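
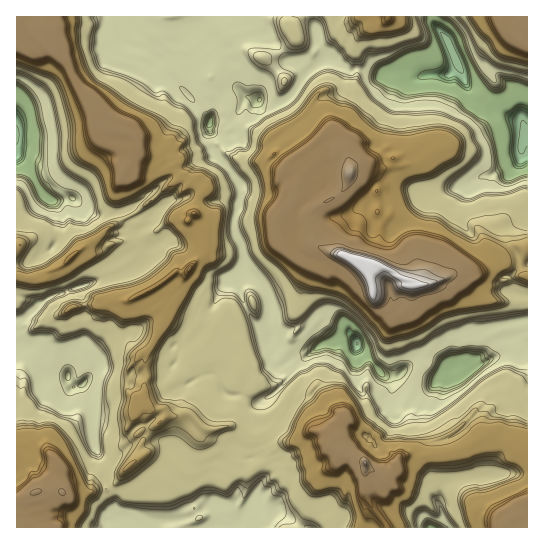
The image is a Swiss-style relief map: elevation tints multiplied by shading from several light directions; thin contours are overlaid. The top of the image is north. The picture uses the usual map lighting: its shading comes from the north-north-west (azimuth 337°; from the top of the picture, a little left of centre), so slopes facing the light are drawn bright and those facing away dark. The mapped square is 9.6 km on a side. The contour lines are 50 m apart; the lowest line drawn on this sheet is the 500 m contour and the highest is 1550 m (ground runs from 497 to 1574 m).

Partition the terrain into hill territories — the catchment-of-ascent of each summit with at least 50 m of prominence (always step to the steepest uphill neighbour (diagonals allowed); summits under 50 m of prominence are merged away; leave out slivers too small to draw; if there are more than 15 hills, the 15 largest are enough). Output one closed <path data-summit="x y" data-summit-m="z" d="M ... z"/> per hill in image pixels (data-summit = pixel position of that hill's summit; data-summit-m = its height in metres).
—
<path data-summit="362 262" data-summit-m="1574" d="M239 16l-112 0 8 13-9 12-18 10 0 8 6 6 25 8 22-13 11 18 32 32 7 9-3 19 3 11 18 20 11 16 0 14-7 27 8 17 4 22 16 18 7 15 0 29 5 20 0 16 6 4 15-10 15-2 13-11 11-1 16-8 7 6 1 6 6 7 22 22 12 0 8-4 9 5 23 4 12-12 26-9 26-20 13-1 8 5 5 0 1-207-3-2-2-13-22-11-20-2-10-11-12-31-10 8-31 1-8-4-23 0-4 3-6 0-16-6-11 2-15-11-8-1-14 8-12 12-5 11-10 10-13 5-8-1-6-4-13-4-6-6-3-7 0-16-10-16 16-15 10-2-5-9z"/><path data-summit="365 463" data-summit-m="1468" d="M238 276l-8 3-6 6-15 26-12 4-22 31 4 4-3 11 5 0 14 14 0 4 10-4 8 0 6 6 6 12 6 3 12 0 15 7-6 14 6 6 8-2 5 8-3 12-12 10-2 6-7 4-4 8 0 12-6 9-1 11-9 10 0 12 3 5 207 0 6-10-4-19 2-9 6-6 20-7 61-4-1-129-5 0-8-5-13 1-26 20-26 9-12 12-23-4-9-5-8 4-12 0-22-22-6-7-1-6-7-6-16 8-11 1-13 11-15 2-15 10-4-2-3-4 1-14-4-17-3-3-8-2-13-18-8-22z"/><path data-summit="45 31" data-summit-m="1400" d="M126 16l-110 1 0 138 13 15 14 24 7 6 21-3 12 12 12 6 18 0 13-4 8 10 4-2 12 0 13-13-2-5-9-10 11-10 15-12 9-2 11-7 13-3 4-3-7-13 3-22-7-9-32-32-11-18-11 5-8 8-28-8-5-3-1-11 18-10 9-12z"/><path data-summit="190 269" data-summit-m="1374" d="M166 240l-13 8-6 11-9 8-17 8-28 6-14 6 6 19 0 8-2 4 1 24-7 7-2 13-7 11 0 6 5 8 10-3 11-13 9 0 12 6 10 2 5-4 33-4 7-3 9-13 0-5-4-4 6-7 4-9 13-15 11-3 6-9-2-4-2 2-10-2-2-5 3-3 16-2 12-10 8-3 10-7-9-26-13 5-7 0-9-3-25 2z"/><path data-summit="35 493" data-summit-m="1406" d="M23 345l-7 1 0 181 109 1 0-2-10-13 0-20-8-12-2-15-10-20-4-41-4-14-5-7-9 3-6-11-14 0-6-3-4-15-12-10z"/><path data-summit="71 257" data-summit-m="1286" d="M71 197l-19 4 9 13 0 9-8 23-20 15-17 2 0 32 13 5 6 7 19-12 73-23 15-8 9-13-10-8-4-10 14-11 0-5-18 4-7-10-13 4-18 0-12-6z"/><path data-summit="129 466" data-summit-m="1206" d="M146 425l-9 2-14 13-12-3-6-4-12 1 2 12 10 20 2 15 8 12 0 20 11 15 23 0 13-7 19-1 2-9 4-4 14-6 11 5-9-8-2-9-8-16-21-20-7-10-15-8z"/><path data-summit="527 18" data-summit-m="1398" d="M527 16l-95 1 3 8 14 18 24 59 8 7 20 2 13 8 7 1 3 5 2 11 2-1z"/><path data-summit="387 17" data-summit-m="1330" d="M431 16l-117 0-1 6 4 11 0 8 6 6 4 11 8 2 15 11 11-2 16 6 6 0 4-3 23 0 8 4 31-1 10-10-10-22-14-18z"/><path data-summit="527 527" data-summit-m="1398" d="M527 473l-25 0-17 4-18 0-20 7-6 6-2 9 4 19-6 9 90 1z"/><path data-summit="194 214" data-summit-m="1315" d="M194 195l-16 5-8 0-14 11-9 14-8 5 0 9 7 9 5 1 14-9 20 7 25-2 9 3 7 0 14-6-7-16 6-23-12-4-20 2z"/><path data-summit="71 307" data-summit-m="1211" d="M78 287l-29 10-22 19-11 5 0 24 13 2 6 4 8 7 4 15 6 3 15-1 7-13 1-11 8-9-1-24 2-4 0-8z"/><path data-summit="19 245" data-summit-m="1200" d="M17 156l-1 106 13 1 18-11 6-6 8-23 0-9-6-12-12-8-14-24z"/><path data-summit="294 33" data-summit-m="1032" d="M313 16l-73 1 14 18 11 0 14 12 10 14 10 2 10 9 18-14-4-11-6-6z"/><path data-summit="261 57" data-summit-m="984" d="M265 35l-22 1-16 14 10 17 0 16 3 7 6 6 11 4 3-2 3-15 20-19 6-2-10-15z"/>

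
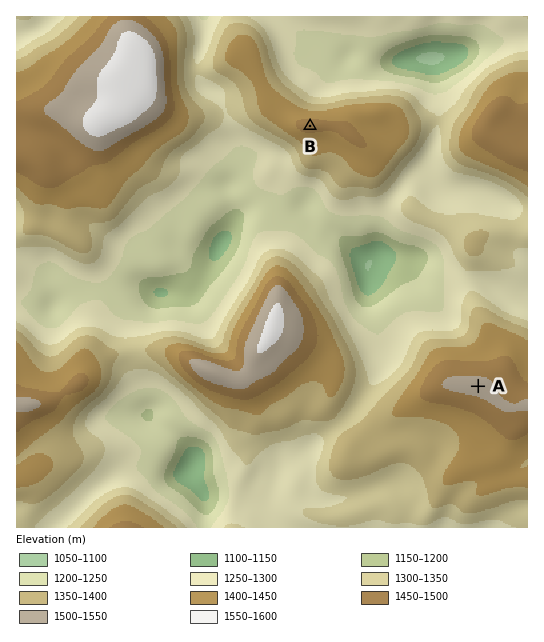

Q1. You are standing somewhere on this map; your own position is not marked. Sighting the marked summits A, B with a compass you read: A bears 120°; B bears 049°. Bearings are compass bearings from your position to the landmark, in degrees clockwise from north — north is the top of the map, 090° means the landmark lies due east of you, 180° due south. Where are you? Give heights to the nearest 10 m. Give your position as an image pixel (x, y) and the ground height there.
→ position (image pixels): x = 197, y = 224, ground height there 1240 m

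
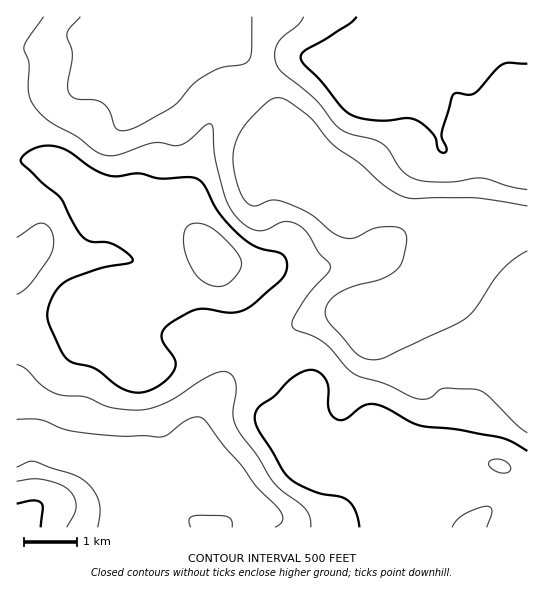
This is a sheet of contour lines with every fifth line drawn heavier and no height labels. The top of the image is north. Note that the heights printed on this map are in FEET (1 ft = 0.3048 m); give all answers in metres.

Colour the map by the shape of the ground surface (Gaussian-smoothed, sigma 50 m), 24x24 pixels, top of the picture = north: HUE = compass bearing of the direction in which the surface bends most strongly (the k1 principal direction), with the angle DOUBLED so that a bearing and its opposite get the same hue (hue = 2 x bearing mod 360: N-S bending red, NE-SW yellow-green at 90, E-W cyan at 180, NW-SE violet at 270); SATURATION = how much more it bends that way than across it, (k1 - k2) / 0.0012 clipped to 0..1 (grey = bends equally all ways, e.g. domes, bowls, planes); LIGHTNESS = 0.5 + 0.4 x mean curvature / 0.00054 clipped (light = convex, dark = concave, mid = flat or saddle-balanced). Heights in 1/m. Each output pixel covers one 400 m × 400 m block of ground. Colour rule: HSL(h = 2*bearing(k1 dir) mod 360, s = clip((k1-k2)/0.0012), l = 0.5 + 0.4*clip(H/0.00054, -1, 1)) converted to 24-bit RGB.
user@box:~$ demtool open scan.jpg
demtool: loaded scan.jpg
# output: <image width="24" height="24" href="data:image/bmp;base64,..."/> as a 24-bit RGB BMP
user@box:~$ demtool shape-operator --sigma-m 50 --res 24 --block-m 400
<image width="24" height="24" href="data:image/bmp;base64,Qk32BgAAAAAAADYAAAAoAAAAGAAAABgAAAABABgAAAAAAMAGAAATCwAAEwsAAAAAAAAAAAAAyJiY5IaNe5fCV6vIRz6JSWh+kqdNbFA9fERFUXFKHF8vamoSMQkCYXMUmscZb19CbcByqq6JR12epn6sWK6S3Zmq2ZOzTkWG4NX23Nf039P4ji7pijSrh0WOrlxPhopfXZSZgWeifziGZhU+qFE4e8xCX9c+KrljRZxEmos2I1ApkqhWe4pZhIVC2nFPo0KR6uAXu8Q0yxo1owBoqClVeUxtq6SSkqutWmCabEF0YyppijWd0+Tg2/Dvrs3deZi7YkV3qpNvYJphLm0ueHZAoVlZzat/s+3xqOIANCQAMyMALyIEno4qY5trkqN6jqF1WjtxeihwaS5hUaJwoPCoq9O0jaK/nUTQuUq+pt3KkajnnZfyp8j1p9j71ev2wdXoiIwhjRc8w0OGZ7WYS6g8VXImX44mg5JIMCNQZyuhj2fM0PLrsuDGd8Z6Tq+eOxie2+Tw1e/uTZPYaJPMf53In5Y/t7kninIoQYCoTHWKdbiXn3O3zzdyv3c9Y7ctNYAnFFdSDleTmb7bu+XOwoer07aJSnI7FUZNod+Mor+LZTljUC8bblEZhW8trsU+fBkfl17SulzFrJxgSzFPvGWX3u3t19DogJzBMnl8BS4pI6oflrtIZZBl2rOnw5e9ANn2hdi6tEVqXRE7n4FUdJmHmqeHnV1ZiilwYkBUoFaZ0JWjOFy7o+bXst7Xv6/XzrntmW7sHELFKrGJcr1ZO6SCwLyX0+rNKrHJRSljmhxgrF2+vaOehmtqnpFTZyEse05CSlaYWHSRvqifb623fdGPeZ5peK5OfkY8jDpnj0+XSp6Fd8p3NqKVedSE1OCzZytaHhMgWn1EU5yoz5zRyIjS0VHOyWnLo/f1h1TTbmSztYaFrsSLW6FYl15QqGY2Ylk0Tlg8dVY4bKU1Z7EoP2IfQ7oAaWwVQRAkVy8/Ypw0GHshLV8sqU5MokOr8vDWUcg4gEDOrXnKtLrW69vrkoC+enS7x4bWzWu4djBklLZRa8lvbJJolZJkqMAuLCkQHCATVHE8grlJYHQ/HEYqN3pFb1p859uT0SpML1haiauHgsCKuXyE05bRfmS8lzOu5kizw3HX4OrfibO3cXetlKy1q4nRwGnhO27IRrWnZqdqbaJ4PpiXMG5cOmVfy7Z3w1SACkosW4E1pGYVeIQNX1oTYjwZQycsnF1jnbiW1OjU0ej6koj/5MPsXYC+iJTrspH/xYnoip60iLKlSGmeUk+YNniKdbB2nom3Glw3ECMjzmwxvM5wWHeRdo6kSU6KaK2lzenaz/zhSaPoWQGD7pOhvMDcK5/WXRaO0YO53KbTuouYS3F3OlxlOqGDXaF+h4VUVE3AChA4h9WNwuHASnWxgGGbY3iyhNazkPOGqPVmHA8kHQso1fLJ17PAahVcKgkct7wulmo403E7eiYqQzseREwKLC8EPT4ArCGlOyiKNeo+qrxyUU6Kaq2sYrTDo7y15+mixtI/GAsoH3wxleABMQ4CLgUKW2o8sY9CeDIekz8AXzgPe3otgDtPsU6qsq9McSidr7zcyfbtkuD8bGP/w6bcXrGtZo6g8tWozYBVEwgrjJ9KfWEwdi18rFWubUZEhlhIrCuW5qjEyMTrwtrpMJjrZ6Xuy8L3bITn0/j22vHuM4yaFRZFzn+215urQjhv+ryK4F0rDQ4oj3FgpWpgJS5HdxMomXkwRnM9OG6DzuzVrrHVzMffYWHSSYS2QsasRLZMXtg9o00yhRMWDCcRFEQV1YFPhTKK5Yxu+ZGHJjNWPHJiqWp8PwxJoyZp2LB5U4pIEdhpRM1Skapqnp9mhVheXox+YoZbcr8/Y5s4Si9GvnaKnVunKVVCOXYodEJsu5iG98nQ1FzQPnV1RiE5RxA8V5KZ5ODNxdrebdXBRaKdgauHk2SKpYx4WI93YVdyjLdafHNCKkk7aIlOoE96cG+VVZCLQmZtYbVexYOI6pPi8y7lRw5DT1iOatfU2OzevtjPmaa5SpG6c2yZh1Z0saR6hlloUGhOvIePpH6eUHeNQm1aXHhghphsalJzbU1LdJtIcpVCcUhCtwCp4Yfwze71ePb9ud7k2qrYvI+dWE51YkBio3N/m66RkF2tj22mdLYlU6xRj0iihF6SVGp/nHJUSWNzWqeVfa6egn2baDh1GkyR1u/12tLwwHKeZ3RElXlCx2lirz95SHtwb7CRnqGGb16Od3SspsFrU2wxK1AlRJlgSnyqi3W0f36zYpWdiHRcbF9Pakl0Q5piIJUbd080zIlpiGeasm5vlIhevF+Wj8KZRISXrGdwZIVvYop6"/>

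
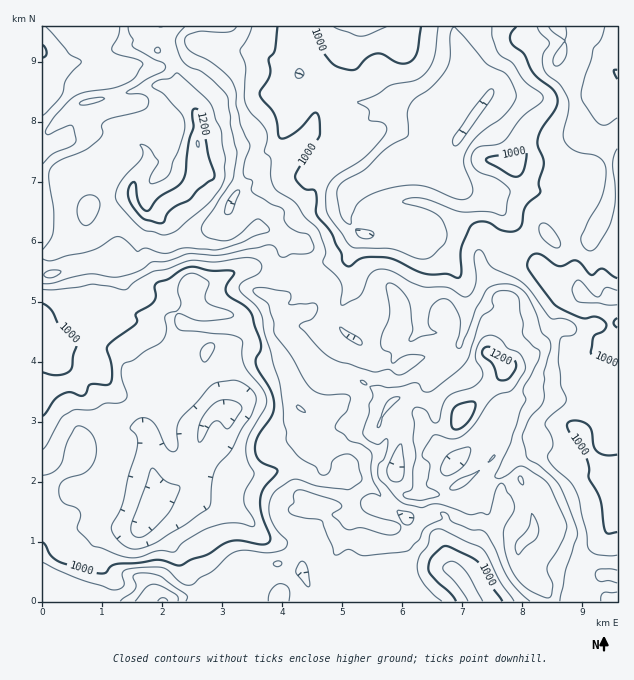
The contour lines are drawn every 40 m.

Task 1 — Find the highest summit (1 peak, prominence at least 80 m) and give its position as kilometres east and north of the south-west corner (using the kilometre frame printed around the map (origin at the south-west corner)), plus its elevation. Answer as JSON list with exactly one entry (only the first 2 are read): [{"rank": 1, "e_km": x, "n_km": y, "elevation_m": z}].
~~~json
[{"rank": 1, "e_km": 2.59, "n_km": 7.64, "elevation_m": 1242}]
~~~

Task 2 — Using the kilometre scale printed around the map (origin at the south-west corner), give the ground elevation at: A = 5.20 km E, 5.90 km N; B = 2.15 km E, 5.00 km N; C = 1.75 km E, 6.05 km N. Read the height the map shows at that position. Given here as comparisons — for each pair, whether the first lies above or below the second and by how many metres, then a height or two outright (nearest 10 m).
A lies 180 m below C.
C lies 170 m above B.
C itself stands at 1140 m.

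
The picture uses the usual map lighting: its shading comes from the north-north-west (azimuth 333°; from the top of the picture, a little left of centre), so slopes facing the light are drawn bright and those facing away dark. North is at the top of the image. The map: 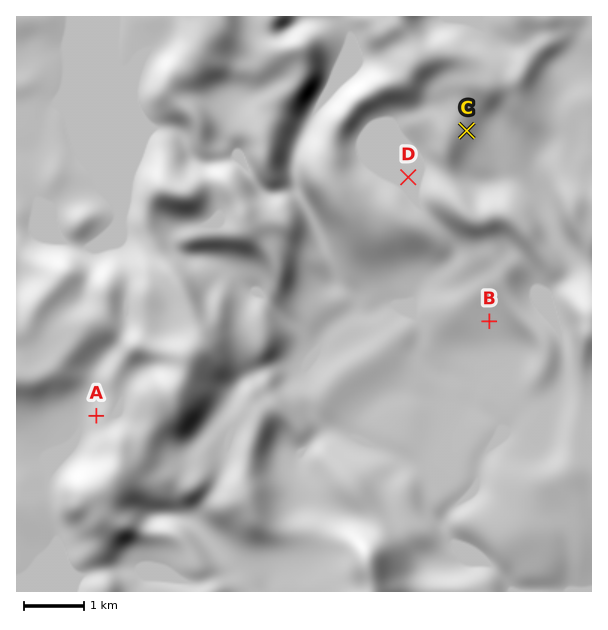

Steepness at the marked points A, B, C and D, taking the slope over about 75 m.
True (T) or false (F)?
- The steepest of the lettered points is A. F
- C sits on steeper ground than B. T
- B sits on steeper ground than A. F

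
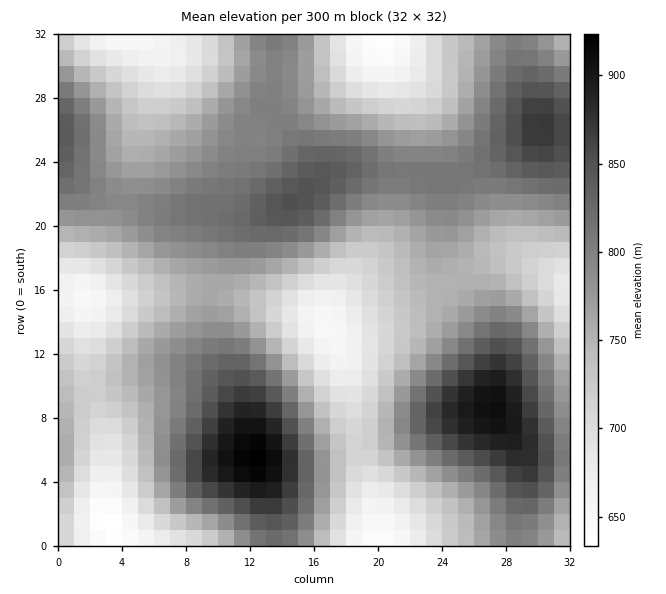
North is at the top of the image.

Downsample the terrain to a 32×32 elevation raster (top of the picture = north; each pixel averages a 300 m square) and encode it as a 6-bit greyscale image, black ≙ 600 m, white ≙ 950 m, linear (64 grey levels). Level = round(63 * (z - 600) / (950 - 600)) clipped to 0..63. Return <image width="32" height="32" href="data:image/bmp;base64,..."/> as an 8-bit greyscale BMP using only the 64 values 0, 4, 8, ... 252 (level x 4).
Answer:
<image width="32" height="32" href="data:image/bmp;base64,Qk02CAAAAAAAADYEAAAoAAAAIAAAACAAAAABAAgAAAAAAAAEAAATCwAAEwsAAAABAAAAAAAAAAAAAAEBAQACAgIAAwMDAAQEBAAFBQUABgYGAAcHBwAICAgACQkJAAoKCgALCwsADAwMAA0NDQAODg4ADw8PABAQEAAREREAEhISABMTEwAUFBQAFRUVABYWFgAXFxcAGBgYABkZGQAaGhoAGxsbABwcHAAdHR0AHh4eAB8fHwAgICAAISEhACIiIgAjIyMAJCQkACUlJQAmJiYAJycnACgoKAApKSkAKioqACsrKwAsLCwALS0tAC4uLgAvLy8AMDAwADExMQAyMjIAMzMzADQ0NAA1NTUANjY2ADc3NwA4ODgAOTk5ADo6OgA7OzsAPDw8AD09PQA+Pj4APz8/AEBAQABBQUEAQkJCAENDQwBEREQARUVFAEZGRgBHR0cASEhIAElJSQBKSkoAS0tLAExMTABNTU0ATk5OAE9PTwBQUFAAUVFRAFJSUgBTU1MAVFRUAFVVVQBWVlYAV1dXAFhYWABZWVkAWlpaAFtbWwBcXFwAXV1dAF5eXgBfX18AYGBgAGFhYQBiYmIAY2NjAGRkZABlZWUAZmZmAGdnZwBoaGgAaWlpAGpqagBra2sAbGxsAG1tbQBubm4Ab29vAHBwcABxcXEAcnJyAHNzcwB0dHQAdXV1AHZ2dgB3d3cAeHh4AHl5eQB6enoAe3t7AHx8fAB9fX0Afn5+AH9/fwCAgIAAgYGBAIKCggCDg4MAhISEAIWFhQCGhoYAh4eHAIiIiACJiYkAioqKAIuLiwCMjIwAjY2NAI6OjgCPj48AkJCQAJGRkQCSkpIAk5OTAJSUlACVlZUAlpaWAJeXlwCYmJgAmZmZAJqamgCbm5sAnJycAJ2dnQCenp4An5+fAKCgoAChoaEAoqKiAKOjowCkpKQApaWlAKampgCnp6cAqKioAKmpqQCqqqoAq6urAKysrACtra0Arq6uAK+vrwCwsLAAsbGxALKysgCzs7MAtLS0ALW1tQC2trYAt7e3ALi4uAC5ubkAurq6ALu7uwC8vLwAvb29AL6+vgC/v78AwMDAAMHBwQDCwsIAw8PDAMTExADFxcUAxsbGAMfHxwDIyMgAycnJAMrKygDLy8sAzMzMAM3NzQDOzs4Az8/PANDQ0ADR0dEA0tLSANPT0wDU1NQA1dXVANbW1gDX19cA2NjYANnZ2QDa2toA29vbANzc3ADd3d0A3t7eAN/f3wDg4OAA4eHhAOLi4gDj4+MA5OTkAOXl5QDm5uYA5+fnAOjo6ADp6ekA6urqAOvr6wDs7OwA7e3tAO7u7gDv7+8A8PDwAPHx8QDy8vIA8/PzAPT09AD19fUA9vb2APf39wD4+PgA+fn5APr6+gD7+/sA/Pz8AP39/QD+/v4A////AEw0IBwgLDhATFhwiJignIhkRCggHCQ0SFhoeIiQjIBoUDAcGCQ4TFxoeIicrLColHBMMCQkLDxMWGh4jJiUhGxUNBwcMEhkfIycqLTAxLicfFQ4LCw4SFRgcICUpKSUeGA8KCg8WHSUrLzE0NTUwKSAXEA0PEhYZHB8jKCwtKSEbEg0NEhkgKC4zNjg5NzIqIRkTERMXGx4iJSgsMDEtJBwUDw8TGiEoLzQ3OTo4MikgGRQUGB0hJCgsLjAzMi4lHBUQEBQbISctMjY5OTcwJx8YFBYbISYrLjEzNDUzLSUcFRISFhshJSowNDc3NC0kHBYTFRsjKS4yNTY3NjIrIxsWFBUYHCAkKC0yNDQwKSAYExIUGiIpLzM2Nzg1MCkhGhYWFxodICMnKy8wMCwkHBUREBMZICctMTQ3NzQuJyAYFRYYGx4hJCcqLC0rJx8XEQ0OERYcIigtMTQ1MiwlHhYTFBgbHiEkJigqKSYhGhMNCwwQFRkeIygsMDEvKiMcExESFRkdICIjJSYlIRsUDgsKDBAUFxoeIycrLSwnIBkQDg4RFhodHyAiIiAcFhALCQkMEBQXGRwfIiYpKCMcFQ0KCw4SFhocHh8eHBgUDwsJCg0RFBcZGx0fIiQiHhgSCwkKDREVGBocHRwbGBQQDQsMDxIVGBobHB0eHx0ZFA8LCgwPExYZGxwdHRwaGBUSEA8RExYYGhsbGxwbGRUSDg8PERQXGRwdHh8gIB8dGxgVExMUFxkbHBwbGhkXFBIQFBUXGRseICEiIyQlJCMiIBwZFhYYGhweHhwaGBcWFRQbHB0eHyEjJCUmJygoKSgmIx8bGhocHiAgHhwaGRkZGiAhISEiJCUmJycnKSosLCsoJCAeHh8gIiIhHx0dHR4fJSQkIyMkJSYnJycoKiwtLSsoJSMiIiMkJSQiISEiIyQnJiQiISEiJCUmJicoKiwtLCooJiUlJSYmJSUlJicoKCkmIyAeHh8hIyQlJSYnKSssKyooJiUmJiYmJygqKywrKiciHhwcHR8gIiQkJCUnKSkpKCYkIyMjJCUnKSwvLy0rJyIdGxocHR4hIyQkJCUmJSUkIyAfHx8gIyYqLTAxLisnIh0ZGBkaHB8iJCQkJCMhHx4dGhkZGhwhJSktMDEuKSQgGxcVFRYZHSAjJCQjIR0aGBYUFBQWGR4kKC0vLy0lIBwYFRIREhUZHSEkJCMfGxYSDw4PEBMXHCInKy0tKiAbFxQRDw4OERUaHyMkIx8ZEw0LCgwOEhcbICUoKSglGhURDg0LCwwPEhgdIiQjHxgQCwgICQ0SFxsfIyYmJCAWEAsKCQoLDQ8TGB4jJSQfGBAKBwcJDRIXGh4iJSQgHA="/>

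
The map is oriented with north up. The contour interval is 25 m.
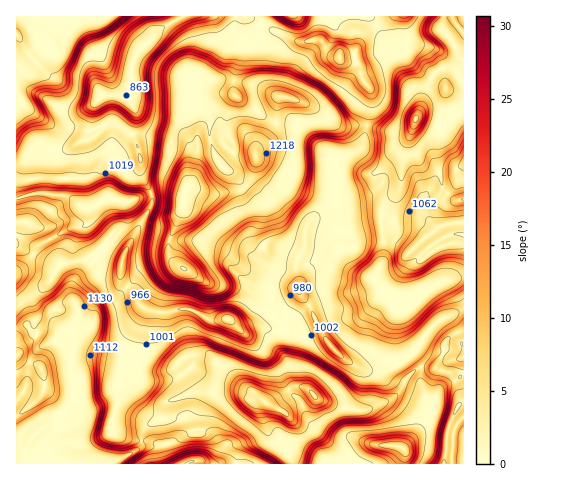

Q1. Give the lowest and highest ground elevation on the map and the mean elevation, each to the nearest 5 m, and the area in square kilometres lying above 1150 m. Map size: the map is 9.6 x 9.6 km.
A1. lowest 865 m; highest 1285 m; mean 1065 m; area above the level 9.5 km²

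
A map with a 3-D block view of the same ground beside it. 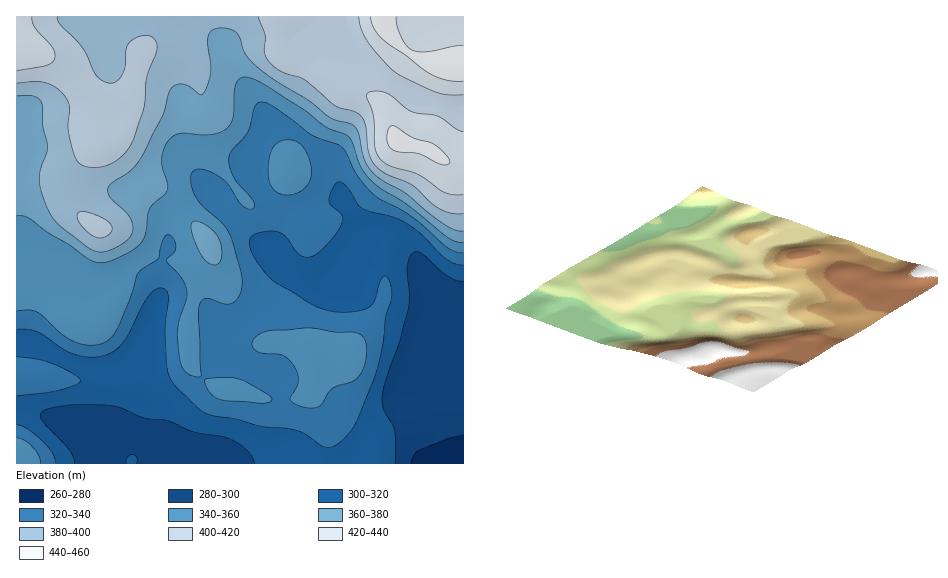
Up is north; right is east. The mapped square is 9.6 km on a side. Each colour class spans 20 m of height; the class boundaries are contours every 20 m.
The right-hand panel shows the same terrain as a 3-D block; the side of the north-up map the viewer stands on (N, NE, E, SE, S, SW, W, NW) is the NE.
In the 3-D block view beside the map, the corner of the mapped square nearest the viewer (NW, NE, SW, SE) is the NE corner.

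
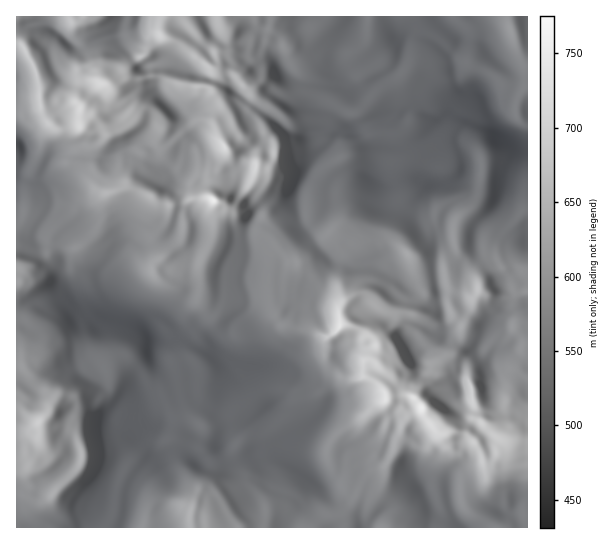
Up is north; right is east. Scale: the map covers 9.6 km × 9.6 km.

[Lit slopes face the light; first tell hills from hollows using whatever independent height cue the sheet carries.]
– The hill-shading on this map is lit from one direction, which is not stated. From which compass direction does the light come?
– W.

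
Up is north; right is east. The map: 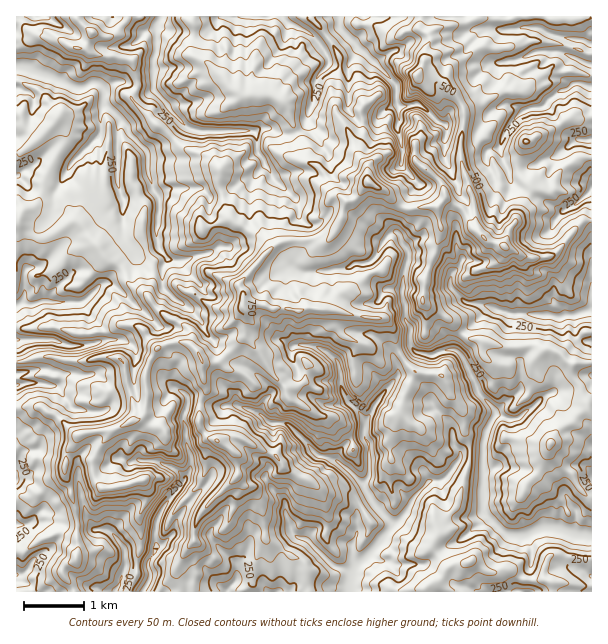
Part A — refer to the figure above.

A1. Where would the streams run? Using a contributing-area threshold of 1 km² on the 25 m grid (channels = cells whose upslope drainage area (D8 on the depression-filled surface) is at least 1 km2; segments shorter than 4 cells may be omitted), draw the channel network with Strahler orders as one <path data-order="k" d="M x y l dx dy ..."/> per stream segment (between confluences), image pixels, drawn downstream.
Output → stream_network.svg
<path data-order="1" d="M236 579l0 2-8 7 0 3"/><path data-order="2" d="M351 575l0 6-1 1 0 9"/><path data-order="1" d="M110 531l9 9 0 2 6 7 0 20-2 1 0 3-3 6 0 5-3 3-1 4"/><path data-order="2" d="M392 527l-2 3-6 6-1 4-24 24-3 2-5 9"/><path data-order="1" d="M290 524l1 7 6 6 11 3 25 26 3 1 5 0 4 3 3 0 3 2 0 3"/><path data-order="2" d="M363 483l2 6 3 3 3 8 4 4 0 2 17 16 0 5"/><path data-order="2" d="M185 480l0 2-6 6 0 1-11 11 0 1-6 8-4 9 0 3-2 1 0 8-1 1 1 21-7 8-2 6 3 6 0 7-7 12"/><path data-order="1" d="M161 462l4 3 3 0 9 5 8 7 0 3"/><path data-order="1" d="M456 462l-3 6-9 11-3 1-12 0 0 2-15 15-7 15-6 6 0 1-9 8"/><path data-order="2" d="M363 432l0 3 3 6 3 3 0 32-6 7"/><path data-order="1" d="M263 416l7 7 17 0 25 26 0 1 5 5 18 4 10 9 2 0 15 15 1 0"/><path data-order="2" d="M495 416l-3 3-6 12-1 9-2 1 0 65 2 1 0 5 1 3 18 18 6 3 17 0 15-8 15 0 1 2 3 0 2 1 3 0 1 2 3 0 6 3 14 0 1 1"/><path data-order="1" d="M522 414l-4 5-11 0-4-3-8 0"/><path data-order="1" d="M188 402l-2 3 0 5-3 4 0 8 2 1 1 23 5 9 0 13-6 12"/><path data-order="1" d="M386 390l-11 14-4 10-5 5-1 3 0 9-2 1"/><path data-order="1" d="M50 386l-2-2-4 0-2-1-18 0-1 1-6 0"/><path data-order="1" d="M302 345l12 0 1 2 3 0 11 6 9 9 1 9 2 1 0 15 1 2 0 3 3 6 15 15 3 6 0 13"/><path data-order="1" d="M60 342l-6-1-1-2-36 0"/><path data-order="1" d="M90 294l-7 8-44 0-6 3-13-2-3 3"/><path data-order="1" d="M164 288l-2-1 0-20 3-3 2-6"/><path data-order="1" d="M450 284l0 3 15 15 3 1 12 0 2 2 4 0 2 1 3 0 4 3 3 0 2 2 3 0 6 3 27 0 1 1 15 0 2 2 9 0 1-2 11 0 6-3 10-1"/><path data-order="1" d="M308 272l18 0 1-2 6 0 2-1 12 0 9-6 12 0 3-2 6-6 7-15 8-7 6 0 3 4 1 6 6 8 0 7-1 2 0 4-2 2 0 4-1 2 0 7-2 2 0 18 3 4 0 17 5 6 0 18 1 3 6 6 6 0 2 1 10 0 5-3 4 0 2-1 9 0 3 1 4 5 14 27 0 3 1 1 2 6 15 15 1 3 0 5"/><path data-order="1" d="M173 260l-5 0 0-2-1 0"/><path data-order="2" d="M167 258l0-1-8-8-1-3-2-18 2-1 1-29-7-12 0-4-2-2 0-3-3-6 0-19-18-18-3-9-3-3-1 0 0-2-3-3"/><path data-order="1" d="M576 204l15-15 0-1"/><path data-order="1" d="M123 200l-3-6-1-9-2-2 0-54 3-6-1-6"/><path data-order="1" d="M276 182l-4-5-2-6-4-4-3-9-6-8 0-13-3-6-56 0-1-2-5 0-6-3-16-16-2-5-13-13-2-3 0-30 3-6 0-27 5-9"/><path data-order="1" d="M80 155l16-17 0-1 5-5 0-19 3-6 0-5"/><path data-order="1" d="M500 146l1-2 0-3 2-1 0-3 3-6 4-5 3-6 9-9 6-3 5 0 1-1 8 0 3-2 1-3 12-10 3-2 5 0 10-7 3 0 6 3 6 0"/><path data-order="1" d="M398 126l0-3 1-1-1-17"/><path data-order="1" d="M446 125l-8-3-13-14-2 0-4-4-12 1-2 2-6 0-1-2"/><path data-order="2" d="M119 117l-15-15"/><path data-order="1" d="M309 111l2-6 1-1 0-3 2-2 0-4 1-2 0-12 3-6 11-10 0-6-8-14-9-10-19-11-3 0-8-7"/><path data-order="2" d="M398 105l-2-3 0-16-1-3-56-56 0-10"/><path data-order="2" d="M104 102l0-13-8-6-4 0-8 4-10 0-11-6-7-1-5-3-9-2-1-1-8-2-4-3-12-1"/><path data-order="1" d="M537 51l23 0 4 3 3 0 5 3 3 0 13 8 3 0"/><path data-order="1" d="M531 27l8 0 12 8 4 0 2 1 4 0 2 2 6 0 1 1 9 0 9 5 3 0"/><path data-order="1" d="M248 17l22 0"/>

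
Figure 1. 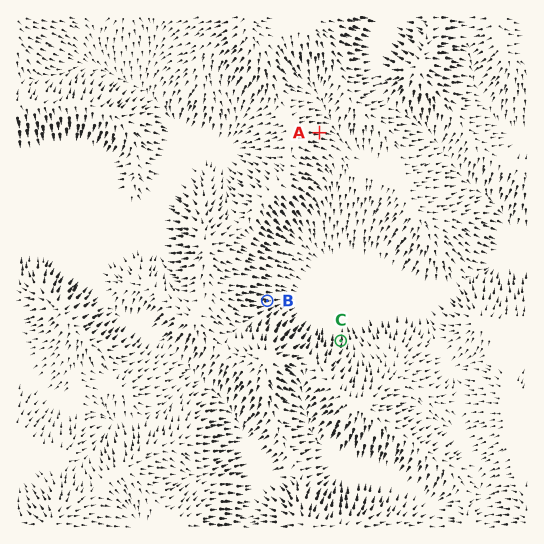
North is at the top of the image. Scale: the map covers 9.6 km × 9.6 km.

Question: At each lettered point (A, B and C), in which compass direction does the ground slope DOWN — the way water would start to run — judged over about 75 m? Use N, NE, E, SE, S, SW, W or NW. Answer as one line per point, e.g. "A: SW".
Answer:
A: E
B: E
C: N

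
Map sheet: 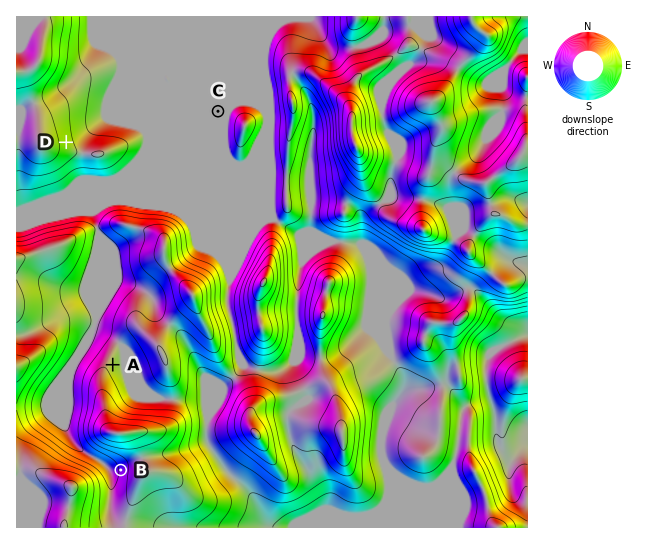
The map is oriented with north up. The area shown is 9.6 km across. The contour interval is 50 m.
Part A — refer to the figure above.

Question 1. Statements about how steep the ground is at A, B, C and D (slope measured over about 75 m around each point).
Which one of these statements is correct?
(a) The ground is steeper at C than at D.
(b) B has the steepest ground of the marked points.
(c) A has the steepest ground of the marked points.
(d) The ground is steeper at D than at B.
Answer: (b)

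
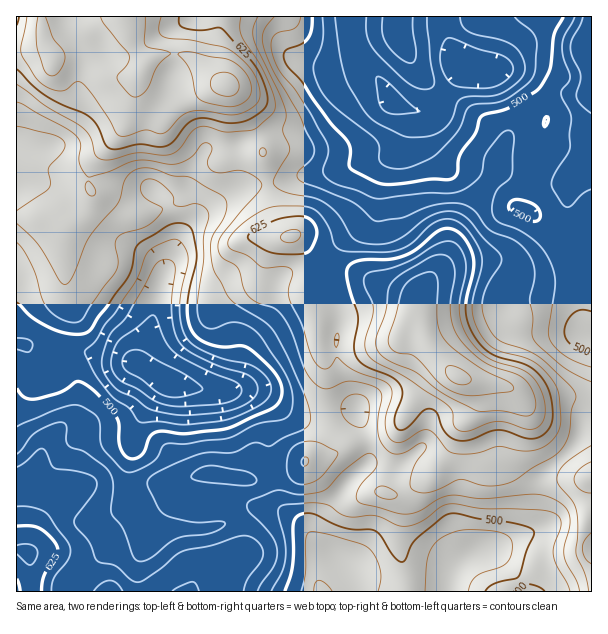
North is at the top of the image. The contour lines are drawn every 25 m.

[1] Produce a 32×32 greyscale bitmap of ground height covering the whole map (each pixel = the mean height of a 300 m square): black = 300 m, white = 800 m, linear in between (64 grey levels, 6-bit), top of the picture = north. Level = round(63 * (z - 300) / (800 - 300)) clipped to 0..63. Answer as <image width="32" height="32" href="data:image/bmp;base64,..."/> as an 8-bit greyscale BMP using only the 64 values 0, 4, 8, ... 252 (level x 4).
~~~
<image width="32" height="32" href="data:image/bmp;base64,Qk02CAAAAAAAADYEAAAoAAAAIAAAACAAAAABAAgAAAAAAAAEAAATCwAAEwsAAAABAAAAAAAAAAAAAAEBAQACAgIAAwMDAAQEBAAFBQUABgYGAAcHBwAICAgACQkJAAoKCgALCwsADAwMAA0NDQAODg4ADw8PABAQEAAREREAEhISABMTEwAUFBQAFRUVABYWFgAXFxcAGBgYABkZGQAaGhoAGxsbABwcHAAdHR0AHh4eAB8fHwAgICAAISEhACIiIgAjIyMAJCQkACUlJQAmJiYAJycnACgoKAApKSkAKioqACsrKwAsLCwALS0tAC4uLgAvLy8AMDAwADExMQAyMjIAMzMzADQ0NAA1NTUANjY2ADc3NwA4ODgAOTk5ADo6OgA7OzsAPDw8AD09PQA+Pj4APz8/AEBAQABBQUEAQkJCAENDQwBEREQARUVFAEZGRgBHR0cASEhIAElJSQBKSkoAS0tLAExMTABNTU0ATk5OAE9PTwBQUFAAUVFRAFJSUgBTU1MAVFRUAFVVVQBWVlYAV1dXAFhYWABZWVkAWlpaAFtbWwBcXFwAXV1dAF5eXgBfX18AYGBgAGFhYQBiYmIAY2NjAGRkZABlZWUAZmZmAGdnZwBoaGgAaWlpAGpqagBra2sAbGxsAG1tbQBubm4Ab29vAHBwcABxcXEAcnJyAHNzcwB0dHQAdXV1AHZ2dgB3d3cAeHh4AHl5eQB6enoAe3t7AHx8fAB9fX0Afn5+AH9/fwCAgIAAgYGBAIKCggCDg4MAhISEAIWFhQCGhoYAh4eHAIiIiACJiYkAioqKAIuLiwCMjIwAjY2NAI6OjgCPj48AkJCQAJGRkQCSkpIAk5OTAJSUlACVlZUAlpaWAJeXlwCYmJgAmZmZAJqamgCbm5sAnJycAJ2dnQCenp4An5+fAKCgoAChoaEAoqKiAKOjowCkpKQApaWlAKampgCnp6cAqKioAKmpqQCqqqoAq6urAKysrACtra0Arq6uAK+vrwCwsLAAsbGxALKysgCzs7MAtLS0ALW1tQC2trYAt7e3ALi4uAC5ubkAurq6ALu7uwC8vLwAvb29AL6+vgC/v78AwMDAAMHBwQDCwsIAw8PDAMTExADFxcUAxsbGAMfHxwDIyMgAycnJAMrKygDLy8sAzMzMAM3NzQDOzs4Az8/PANDQ0ADR0dEA0tLSANPT0wDU1NQA1dXVANbW1gDX19cA2NjYANnZ2QDa2toA29vbANzc3ADd3d0A3t7eAN/f3wDg4OAA4eHhAOLi4gDj4+MA5OTkAOXl5QDm5uYA5+fnAOjo6ADp6ekA6urqAOvr6wDs7OwA7e3tAO7u7gDv7+8A8PDwAPHx8QDy8vIA8/PzAPT09AD19fUA9vb2APf39wD4+PgA+fn5APr6+gD7+/sA/Pz8AP39/QD+/v4A////AKikkJCUmIyQlJiUkIyAcGBYWFRUXGBcUFBcZGRkaHCEsKickIyMhISMlJSUkIh8ZFhQUFBcZFxQUFBUXGhsfIiwrKCQiIR8eICIjJCQjHxkVFBUWGRoYFRQUFBYZGyAiKiklIyEgHh4eHx8gISEdGRcYGRkbHBoYFhYXGBkaHiMmJiQjIR8eHiAhISEgHx0bGhwdHh8gHxwaGxwcHBwfJCQkJCQiHx4gIiIiIiEgHyAgHh4hIyIiISAhISAgICMlJCMjIyIeHR8hIiMjIyIhJCQhHh8hIiQlIyQkIyIiJCciIyEgHxsZGx4fICAhICEkJSMhHyEiIyUlJiUlJSMiJB8hIB8dGhgZGxscHB4fHyEiIiIhJCYkJikpJycpJyMiHB4fHhwaFxYVFRUWGRscHiAhHyAlKigpLS4sLS4rJCEaGhscGhcUEQ8PDxASFRkdICEfHyQpKisvMTExMCskIhgYGRkXEg8MCwwNDhAUGB4iIyIjJSotMTU0MzIvKSMhFxcYGBUPDAwNDhETFRcbICUmJiksLzE1NTMvLSkkHx0WFxcXFRANDQ8TFxkZGh4iJiYoLDEzNDQyLSckIh8bGRcYGRoXExAPERcbHBsdICQnJicsMTQ0My8oIyEgHRkYGRsdHRoWEhASGR0eHiEiJignKCsvMzQyLSUhICAdGhkaHR8eHBkUERIZHR8hJCQnKCgpLC8zNDItJiEgIB0bGhseIB8dHBgTEhcdICMlJSYoKCksLTAzMi4oIyEgHRsbHB8gIB4dGRUTFh0iJScoKCgnKCgpKi4wLigkIiAdGxoeICEgHh0bGBYXHSQoKissKSYkIiIkKCsrJiIgHRsaGiAhIiEgHh4cGhocICUoKispJSIgICAjJiYiHhsaGhsaICAhISEgHh0cHB0fIiQmJiUiIB4eHh8gIB8cGRkbHBsfHyAiIiEeHB0eHyEhIyMhIB4cGxoaGxsbHR0bGxwdHR8fICIkIyAgISEiIyMkIyAeGxkYFxYXGBkcHRwaGx0eHx8fIiYoJycnJCMjJCUkIh8cGRcVFBUWGBsdHBoaHB0fICEkKCwsLCsnJCUmJSMhHhoYFhQTEhMWGRwcGxocHiEjJigqLS4tLSsqLCsoJSAcGBYTERAQERQYGhsaGRsfJCgrKywuLy4tLjAyMSwkHhkVExIPEBEREhMUFhkaHSEpLS4sLi8wLy0uMTMxKiAaFxQTERATFBIODg4RFRkcICwvLy4uLjAwLy8wMC0lHBgWFBIRExYVEA0ODhAUGB0gLTAvLi0vMC8tLSwrJyEbGhgUERIWFxURDxESExUYHSEsLy4tLjAxLispKCkmIR4cGRQRExYXFBESFRUVFhgbIA="/>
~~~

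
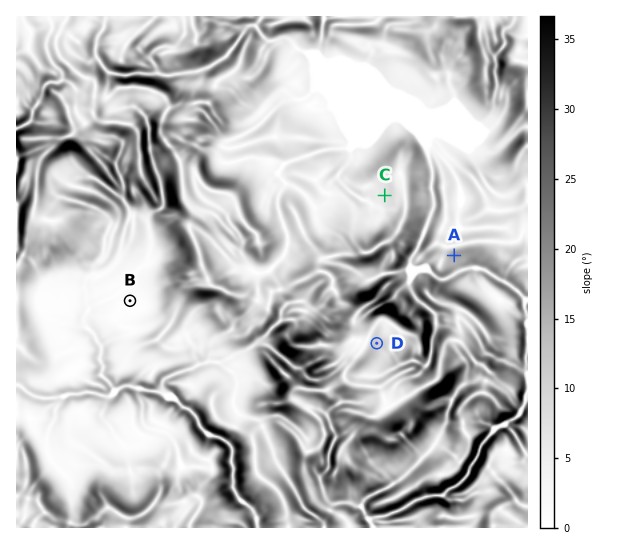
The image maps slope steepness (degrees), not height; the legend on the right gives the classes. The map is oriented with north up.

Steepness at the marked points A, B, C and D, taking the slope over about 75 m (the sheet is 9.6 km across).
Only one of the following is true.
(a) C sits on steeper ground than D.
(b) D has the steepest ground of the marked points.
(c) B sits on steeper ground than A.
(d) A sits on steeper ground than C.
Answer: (d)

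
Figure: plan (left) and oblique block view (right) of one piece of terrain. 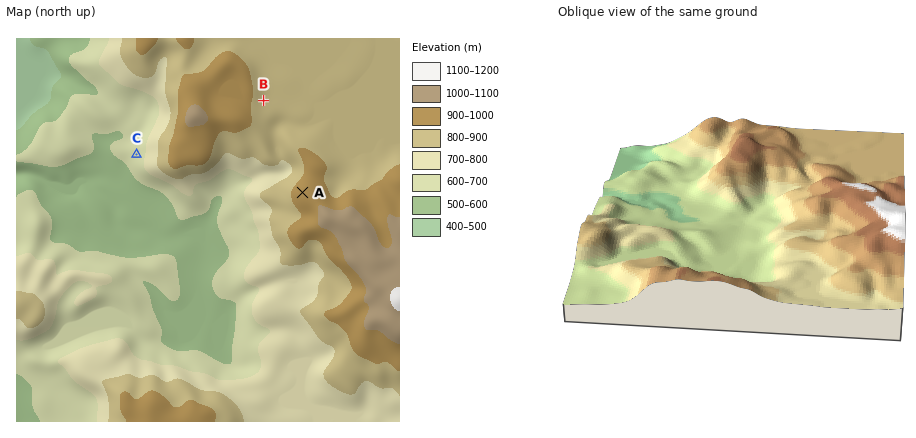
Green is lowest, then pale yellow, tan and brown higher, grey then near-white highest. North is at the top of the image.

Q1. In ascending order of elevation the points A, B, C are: C B A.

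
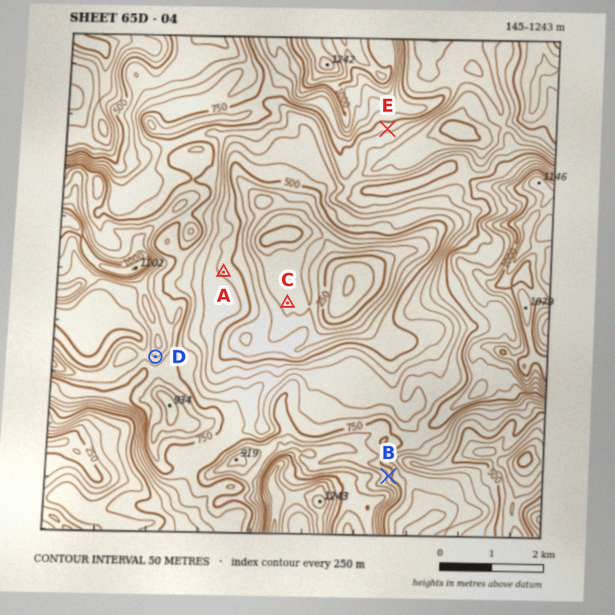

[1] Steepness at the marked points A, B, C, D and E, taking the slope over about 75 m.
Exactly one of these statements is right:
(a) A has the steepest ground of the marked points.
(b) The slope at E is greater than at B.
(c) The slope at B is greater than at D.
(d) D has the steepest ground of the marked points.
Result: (c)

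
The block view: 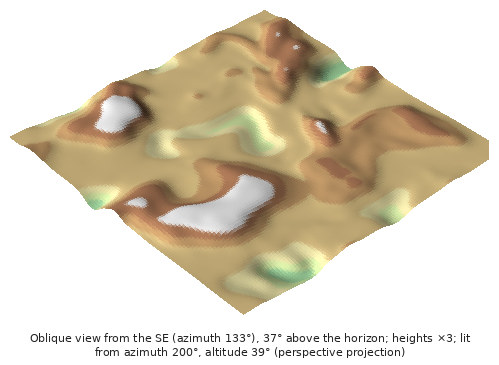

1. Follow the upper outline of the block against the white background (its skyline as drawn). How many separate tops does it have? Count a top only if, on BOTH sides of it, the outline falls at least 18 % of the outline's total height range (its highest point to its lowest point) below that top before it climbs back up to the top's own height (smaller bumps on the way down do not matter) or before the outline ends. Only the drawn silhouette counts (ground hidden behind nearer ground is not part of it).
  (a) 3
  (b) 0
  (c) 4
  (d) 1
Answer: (d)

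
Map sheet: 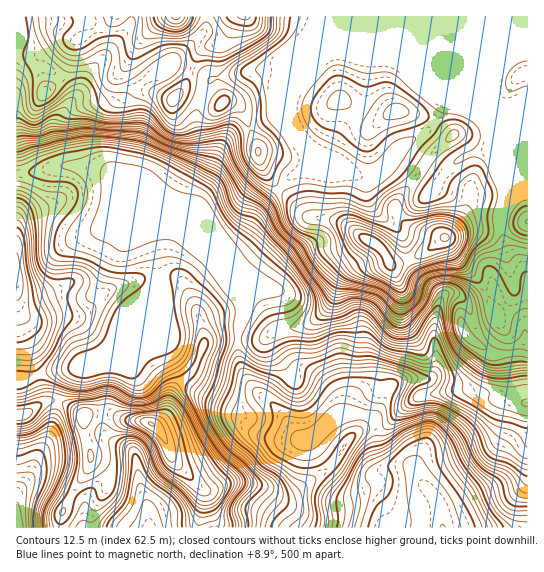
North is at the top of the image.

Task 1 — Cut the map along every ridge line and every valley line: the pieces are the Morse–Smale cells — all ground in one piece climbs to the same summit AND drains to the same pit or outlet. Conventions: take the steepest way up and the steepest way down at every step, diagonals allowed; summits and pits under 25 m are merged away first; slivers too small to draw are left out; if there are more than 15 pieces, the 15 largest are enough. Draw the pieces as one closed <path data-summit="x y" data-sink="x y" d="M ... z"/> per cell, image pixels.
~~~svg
<path data-summit="151 423" data-sink="442 527" d="M170 229l-13 2-8 3 8 28 2 20-9 10-22 17-16 34-10 10-12 6-22 18-9 24 19 10 5 5 7-3 20 0 16 7 19 1 9 4 11 14 8 22 31 30-5 37 243 0-1-17-4-10-27-34-9-2-14 3-24 12-16-4-27-23-8-12 1-4-11 3-25-31-28-26-8-14-4-18 0-14 6-26-4-12-27-36-31-30z"/><path data-summit="371 242" data-sink="442 527" d="M307 147l4 12-2 8-18 9-8 9-23 24-17 29-12 9 6 20 0 30 6 14-6 26 2 24 10 22 21 20 7-14 14-14 6-3 10 0 12 7 13 11 5 8 5 15 15 0 17 6 20-35 15-5 20 0 4-5 3-7-1-45 6-25-25-24-5-8-11-34-29-28-4-12 0-10-36-17-6-7z"/><path data-summit="177 17" data-sink="442 527" d="M493 292l-20 8-8 0-11-7-7 0-4 4-8 25 1 45-3 7-4 5-20 0-15 5-20 35-17-6-15 0-5-15-5-8-13-11-12-7-10 0-6 3-14 14-6 13 31 38 11-3-1 4 8 12 21 19 12 7 10 1 16-9 14-4 17 0 27 34 4 10 2 17 84 0 1-137-4-1-3-16 0-23 4-14 0-10-1-4z"/><path data-summit="17 279" data-sink="442 527" d="M75 165l-12 0-26 7-21 2 1 205 12 0 24-8 24-3 25-15 13-14 13-30 22-17 9-10-2-20-8-28 22-5-50-49-18-9z"/><path data-summit="177 17" data-sink="442 527" d="M206 16l-189 0-1 157 13 0 34-8 12 0 35 8 11 7 12 12-8-19 7-43-4-31 15-18 28-18 34-33z"/><path data-summit="445 238" data-sink="442 527" d="M446 99l-7 16-11 15-25 15-25 30-13 4 3 18 5 10 27 24 9 31 7 11 18 15 8 11 5-6 7 0 11 7 8 0 20-8 31 31 1 14-4 14 0 23 3 16 3 1 1-110-5-14-15-16-5-14-2-22 6-12 0-13-6-15 0-25-9-24-11-13-15-8z"/><path data-summit="245 17" data-sink="442 527" d="M494 16l-287 0-2 14-37 35 7-1 20 7 16 9 71-15 21-9 20 0 8-4 16 0 16 5 31 2 44 18 27 27 16 9 11 13 9 23 0-19-12-29 6-32z"/><path data-summit="397 111" data-sink="442 527" d="M347 52l-16 0-9 5-22 25-11 17 2 20 12 23 8 9 31 18 21 10 11-2 13-11 16-21 29-19 14-27 17 6 4 0-29-28-8-4-36-14-31-2z"/><path data-summit="151 423" data-sink="149 527" d="M110 413l-20 0-6 2 0 14 7 22 0 11-30 52-1 13 138 1 6-26 0-11-31-30-12-28-12-10-23-3z"/><path data-summit="174 98" data-sink="442 527" d="M175 64l-16 5-16 12-15 18 4 31-7 43 8 18 40 40 8 2 13 15 9 7-22-56 4-14 15-28 1-10-5-22 0-11 15-35-16-8z"/><path data-summit="258 151" data-sink="442 527" d="M289 99l-12 17-43 19-10 8-27 55 2 11 38 88 0-30-6-20 12-9 17-29 23-24 8-9 18-9 0-14-14-23-6-16z"/><path data-summit="222 103" data-sink="442 527" d="M323 56l-20 0-32 12-58 11-6 7-8 19-3 20 5 25-2 11-14 24-4 14 23 56 29 37-34-83 0-15 25-51 10-8 43-19 23-34z"/><path data-summit="177 17" data-sink="442 527" d="M527 16l-32 1 0 52-6 32 12 29 0 44 6 16 0 11 8-8 13-4z"/><path data-summit="151 423" data-sink="17 527" d="M59 401l-10 36-14 25-4 13-15 20 1 33 42 0 2-14 11-21 17-27 2-15-7-22 0-12-6-6z"/><path data-summit="17 415" data-sink="17 527" d="M54 400l-12 3-15 10-11 2 1 80 14-20 4-13 14-25 10-34z"/>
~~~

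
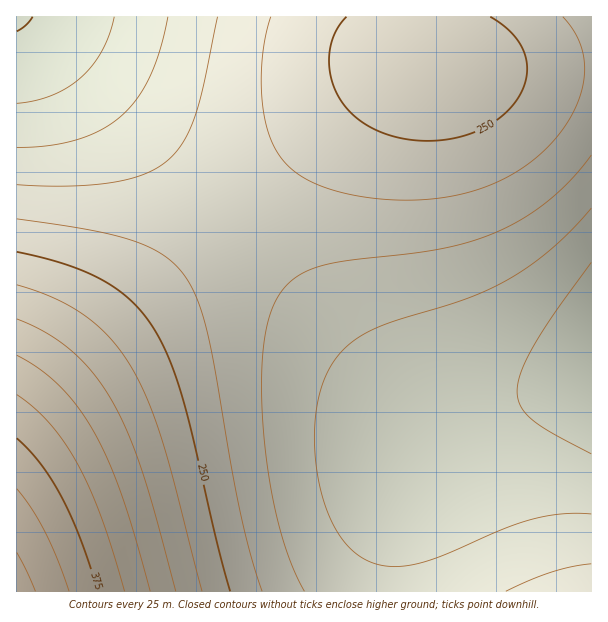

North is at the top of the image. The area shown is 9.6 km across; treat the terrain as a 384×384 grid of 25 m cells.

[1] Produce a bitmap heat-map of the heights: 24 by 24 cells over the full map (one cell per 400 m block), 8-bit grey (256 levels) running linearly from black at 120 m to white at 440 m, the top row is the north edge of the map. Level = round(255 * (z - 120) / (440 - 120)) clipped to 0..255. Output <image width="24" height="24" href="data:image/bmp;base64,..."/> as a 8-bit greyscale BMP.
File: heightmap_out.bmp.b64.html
<image width="24" height="24" href="data:image/bmp;base64,Qk12BgAAAAAAADYEAAAoAAAAGAAAABgAAAABAAgAAAAAAEACAAATCwAAEwsAAAABAAAAAAAAAAAAAAEBAQACAgIAAwMDAAQEBAAFBQUABgYGAAcHBwAICAgACQkJAAoKCgALCwsADAwMAA0NDQAODg4ADw8PABAQEAAREREAEhISABMTEwAUFBQAFRUVABYWFgAXFxcAGBgYABkZGQAaGhoAGxsbABwcHAAdHR0AHh4eAB8fHwAgICAAISEhACIiIgAjIyMAJCQkACUlJQAmJiYAJycnACgoKAApKSkAKioqACsrKwAsLCwALS0tAC4uLgAvLy8AMDAwADExMQAyMjIAMzMzADQ0NAA1NTUANjY2ADc3NwA4ODgAOTk5ADo6OgA7OzsAPDw8AD09PQA+Pj4APz8/AEBAQABBQUEAQkJCAENDQwBEREQARUVFAEZGRgBHR0cASEhIAElJSQBKSkoAS0tLAExMTABNTU0ATk5OAE9PTwBQUFAAUVFRAFJSUgBTU1MAVFRUAFVVVQBWVlYAV1dXAFhYWABZWVkAWlpaAFtbWwBcXFwAXV1dAF5eXgBfX18AYGBgAGFhYQBiYmIAY2NjAGRkZABlZWUAZmZmAGdnZwBoaGgAaWlpAGpqagBra2sAbGxsAG1tbQBubm4Ab29vAHBwcABxcXEAcnJyAHNzcwB0dHQAdXV1AHZ2dgB3d3cAeHh4AHl5eQB6enoAe3t7AHx8fAB9fX0Afn5+AH9/fwCAgIAAgYGBAIKCggCDg4MAhISEAIWFhQCGhoYAh4eHAIiIiACJiYkAioqKAIuLiwCMjIwAjY2NAI6OjgCPj48AkJCQAJGRkQCSkpIAk5OTAJSUlACVlZUAlpaWAJeXlwCYmJgAmZmZAJqamgCbm5sAnJycAJ2dnQCenp4An5+fAKCgoAChoaEAoqKiAKOjowCkpKQApaWlAKampgCnp6cAqKioAKmpqQCqqqoAq6urAKysrACtra0Arq6uAK+vrwCwsLAAsbGxALKysgCzs7MAtLS0ALW1tQC2trYAt7e3ALi4uAC5ubkAurq6ALu7uwC8vLwAvb29AL6+vgC/v78AwMDAAMHBwQDCwsIAw8PDAMTExADFxcUAxsbGAMfHxwDIyMgAycnJAMrKygDLy8sAzMzMAM3NzQDOzs4Az8/PANDQ0ADR0dEA0tLSANPT0wDU1NQA1dXVANbW1gDX19cA2NjYANnZ2QDa2toA29vbANzc3ADd3d0A3t7eAN/f3wDg4OAA4eHhAOLi4gDj4+MA5OTkAOXl5QDm5uYA5+fnAOjo6ADp6ekA6urqAOvr6wDs7OwA7e3tAO7u7gDv7+8A8PDwAPHx8QDy8vIA8/PzAPT09AD19fUA9vb2APf39wD4+PgA+fn5APr6+gD7+/sA/Pz8AP39/QD+/v4A////APTn2Me1o5B+bFxOQzo0MC8wMjU4PEBDRu/h0sKwnot5aFhKPjUvKyoqKy4xNDg6POjbzLyqmYZ1ZFRGOzIrJyYlJigrLTAyM+HUxralk4JxYFFDOC8pJCIhIiMlJykqKtjMvq+fjn1tXU5BNi0nIiAfHx8hIiMjIs/Et6iZiXlpWkw/NCwmIR8dHR0dHh4dG8a7r6GThHRmV0o+NCslIR4dHBsbGxoYFbuxppmMfnBiVUg9NCwmIh8dHBsaGRcVEbCnnZGFeGxfU0c9NC0oJCEfHRwbGRYTDqWdk4l+c2dcUUc+Ni8qJyQiIB8dGhcSDJiRiYB3bWNZT0c/ODIuKygmJCIgHRkUDYuFfndvZ15WTkdAOzYyMC4sKiglIh0XD355c21nYFpTTUdCPjo4NjQzMS8sKCMcFHBsaGNeWlVQTEhFQkA+PTw7OTc0MCokG2JfXFlWU1BOS0lHRkVFRERDQkA9OTMsI1NSUE9NTExLS0pKS0tMTExMS0lHQj01LEZFRUVFRkdISktNT1FTVFVVVVNQTEY/Njk5Ojs9QENGSU1QU1ZZW11eXVxZVVBIPywtLzI2Oj5DSE1SV1tfYmRlZWRiXlhQRyEjJiovNDpBR05UWl9kZ2psbGtoZF9XThcaHSMpLzc+Rk5VXGJna25wcXBtaWRcUw8SFxwjKzQ8RU5WXWRpbnFzc3JwbGZfVQkMERgfKDE6RE1VXWRqbnFzc3Jva2VeVQUIDhQcJS44QktUXGJobG9wcG9sZ2FZUA=="/>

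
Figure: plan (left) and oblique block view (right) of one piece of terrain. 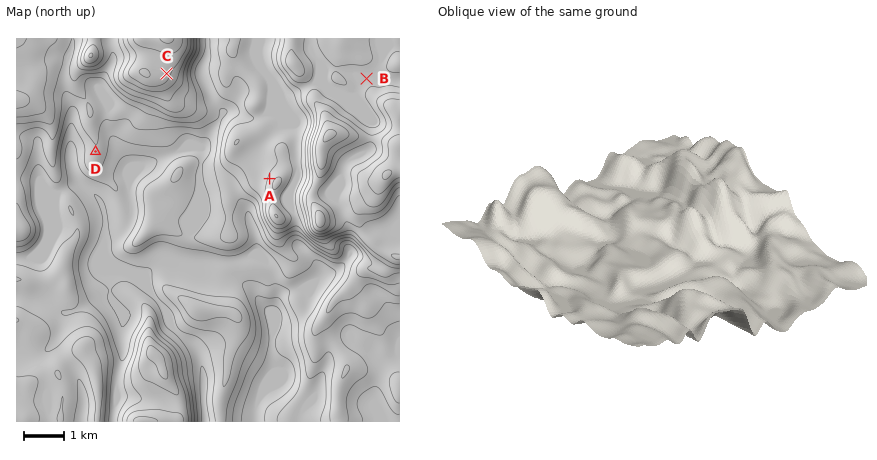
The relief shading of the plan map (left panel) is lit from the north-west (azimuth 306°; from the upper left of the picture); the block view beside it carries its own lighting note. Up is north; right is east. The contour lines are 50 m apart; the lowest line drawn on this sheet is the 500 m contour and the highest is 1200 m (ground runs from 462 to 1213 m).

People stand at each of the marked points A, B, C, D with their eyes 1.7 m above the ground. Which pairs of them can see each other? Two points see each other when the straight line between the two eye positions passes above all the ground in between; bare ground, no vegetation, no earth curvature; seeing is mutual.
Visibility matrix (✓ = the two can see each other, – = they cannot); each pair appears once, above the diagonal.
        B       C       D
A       –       ✓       ✓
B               –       –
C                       –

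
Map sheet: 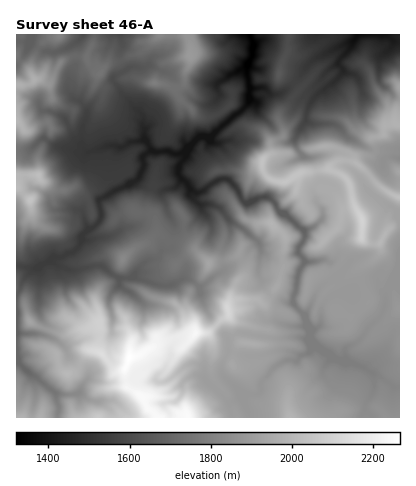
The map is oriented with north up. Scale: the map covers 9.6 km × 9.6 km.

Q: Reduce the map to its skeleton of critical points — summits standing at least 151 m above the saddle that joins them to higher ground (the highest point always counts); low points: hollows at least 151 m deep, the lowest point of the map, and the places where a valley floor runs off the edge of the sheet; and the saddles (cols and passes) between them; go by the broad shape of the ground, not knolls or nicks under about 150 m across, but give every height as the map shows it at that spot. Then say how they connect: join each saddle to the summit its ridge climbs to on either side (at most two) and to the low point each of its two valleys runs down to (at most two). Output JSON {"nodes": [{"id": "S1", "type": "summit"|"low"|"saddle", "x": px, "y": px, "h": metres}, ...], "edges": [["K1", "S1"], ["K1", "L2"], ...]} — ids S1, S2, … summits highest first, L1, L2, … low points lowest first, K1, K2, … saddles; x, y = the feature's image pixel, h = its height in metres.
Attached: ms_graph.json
{"nodes": [
{"id": "S1", "type": "summit", "x": 130, "y": 358, "h": 2266},
{"id": "S2", "type": "summit", "x": 362, "y": 222, "h": 2101},
{"id": "S3", "type": "summit", "x": 30, "y": 200, "h": 2048},
{"id": "S4", "type": "summit", "x": 16, "y": 120, "h": 1998},
{"id": "S5", "type": "summit", "x": 190, "y": 56, "h": 1893},
{"id": "L1", "type": "low", "x": 250, "y": 34, "h": 1320},
{"id": "L2", "type": "low", "x": 358, "y": 34, "h": 1367},
{"id": "K1", "type": "saddle", "x": 300, "y": 154, "h": 1780},
{"id": "K2", "type": "saddle", "x": 18, "y": 150, "h": 1753},
{"id": "K3", "type": "saddle", "x": 120, "y": 60, "h": 1664},
{"id": "K4", "type": "saddle", "x": 276, "y": 64, "h": 1595},
{"id": "K5", "type": "saddle", "x": 294, "y": 84, "h": 1563},
{"id": "K6", "type": "saddle", "x": 158, "y": 152, "h": 1411}],
"edges": [["K1", "S2"], ["K1", "L1"], ["K1", "L2"], ["K2", "S3"], ["K2", "S4"], ["K2", "L1"], ["K3", "S3"], ["K3", "S5"], ["K3", "L1"], ["K4", "S2"], ["K4", "S5"], ["K4", "L1"], ["K5", "S2"], ["K5", "L1"], ["K5", "L2"], ["K6", "S1"], ["K6", "S5"], ["K6", "L1"]]}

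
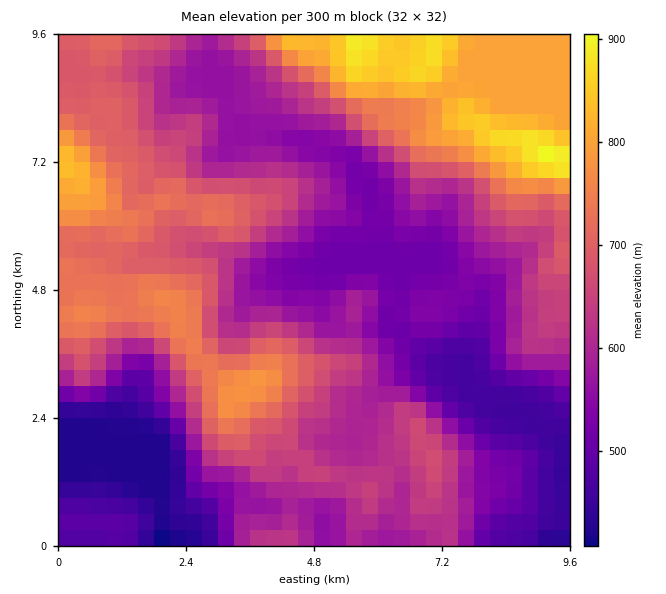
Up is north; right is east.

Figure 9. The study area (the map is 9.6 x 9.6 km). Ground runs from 400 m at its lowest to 910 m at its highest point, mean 620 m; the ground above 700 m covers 24.3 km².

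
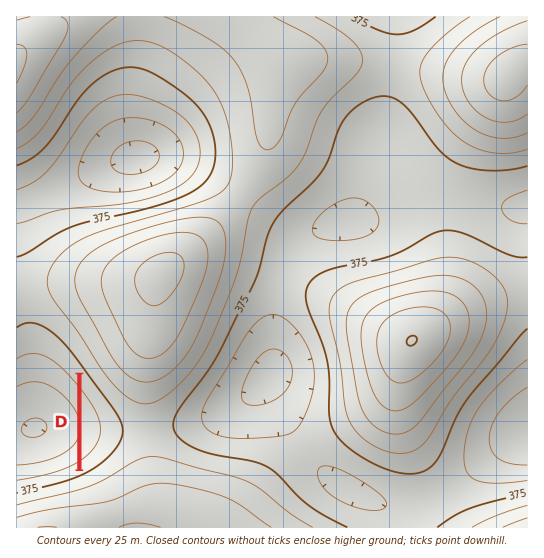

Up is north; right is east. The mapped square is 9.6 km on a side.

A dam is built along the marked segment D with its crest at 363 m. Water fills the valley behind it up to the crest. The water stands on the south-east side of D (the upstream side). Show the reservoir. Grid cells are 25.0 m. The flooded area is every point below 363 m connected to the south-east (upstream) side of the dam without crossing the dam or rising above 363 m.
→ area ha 60.5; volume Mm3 8.83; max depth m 36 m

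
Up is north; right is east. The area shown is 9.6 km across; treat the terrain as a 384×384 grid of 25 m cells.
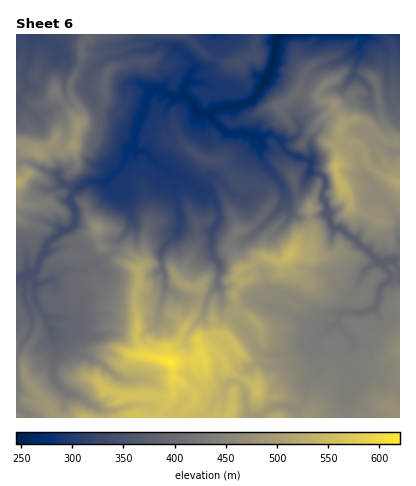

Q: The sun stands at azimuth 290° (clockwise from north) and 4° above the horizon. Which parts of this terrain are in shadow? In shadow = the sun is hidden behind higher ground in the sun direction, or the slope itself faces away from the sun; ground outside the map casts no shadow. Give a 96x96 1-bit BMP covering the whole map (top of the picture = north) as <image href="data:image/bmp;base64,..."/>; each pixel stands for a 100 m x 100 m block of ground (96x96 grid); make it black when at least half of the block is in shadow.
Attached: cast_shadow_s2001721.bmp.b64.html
<image width="96" height="96" href="data:image/bmp;base64,Qk2+BAAAAAAAAD4AAAAoAAAAYAAAAGAAAAABAAEAAAAAAIAEAAATCwAAEwsAAAIAAAAAAAAA////AAAAAAAAAAAAAAAD/DAAAAAAAAAAAAAD/g4AAAAAMADwAAGT9/8AAAAAMAB8AcfD7/8AAAAAEAAYAefD7/+AAAAAEAIAAOdz7/+AAAAA8AAAAMDxz/8AAAAB4AAAAID5h/wAAAAD4AAAARi/B/AAAAADwACAAHB/B+AAAAAdwAUAAPD8h2AAAAA/wAYAAfj35xgAAAA+gAQAAfD3//gAAAA8AAAAAeDn//AAAAA4AAAAAMDm/+AAAAA4AAAAAAHk/8AAAACcAAAAAAHA/8gAAADeAAAAAYMA/9wAAADPAAAAAOPB+/wAAADngAABAGOD8/wAAAB3gAAD8GIHw/wAAAAzgAAD+DAHg+4AAAATgAAB+DgCB8YAAAAbAAAB/BwABwAAAAAbAAAD+A4wDgABgAAyAAAB+A8wAAAAgAA0AAAB+AdwAAAA5wB0AAAB+ANwQAAAQ+BoAAAD+ANw/AAAAeBoAAAD/AOx+AAAAOB4AAAD/wPx+AAAAPB4AAAD/wPx/wAMAHB4AAAB/wP4/4AeCHBIAAAB/gHw/wAeDHwDgAAB/gHwPgAEDj75gAAB/gDwjAA/zh38gAAB/IBw7AD/zxl8AAAA/IBgeB//z/h8AAAAfBBgAB//j/huAAAAfAvAAA//B/5vAAAAfA/AAAfYB/9ngAOAfAfAAAfeD5oHgAME/AfAAAOfPxMHgAPEfgPAAAOfPoMH4Af+fwHBwAGffIMD8A/+f4HB8ACf/AMB+A/8f8PA+IAf5gNx/gf8f8PgPGAf5gd5/wb8H8HgDjAfxAd//wYYB8DgBxAfjAN/bwIYA4BgA5g/H4b/DzOQA4BgAcA/H8BsH7/4AYAAAfA/D8Bwf7/wAAAAAPA+D/D////AAAAAAHA+b/D///+AAAAAAHAcP+D////+AAAAAGMcH+D/////EAAAAGOcP8B//////4AAAEOMP8A//////4AAAAPMf8Af9////4AAAAPAf4AP/////wAAAAPg/wAP/////wAAAAHA/gAb/////wAEAADAfEAz/////wAGCAAAOMADzf///wAACABgAMAAg////gAAADDgAcAAIf///AAAIGDgAYEAcf//+AAAKGDAAQAAMf//8AAAAADAAAAAOf//4AAYACZgeAAAEf//wAAxgycwfBAAAP//gEAjgAcQfDAAAP//gNAACAcAP3cAAH//wJiACA4ABu4AAH//wBwAAAwAAM4AAH//4ByAAAwAMA4AAPv/5BnwAAQA/h4AAPv/9hD/wAQA8x4ACfP/+wAb8AAAb54AG/P//8AAeAAIT54AO+P//uAAPAAP4Z9gO+P//OAAPgAH8R8AG/P//PAAPwAD/z4AG/H//HAAP4CA/jwAGfH/nnAAf4DAfDjAAfH+f7AAf8BgPBhgAPD8/5gAf8B4GAAiAPwAfgAAd+A/DAAgAP4APgAAJ+AH7AAAAH4gDwAAB+AA8AAAAH48DgAAA+AAPAAAAH+P5gAAD+AAHAAAAH/AcQAAD+AADAEAAD/+Hw4AD+AQBgEAABB8CDgAB8AAAAA="/>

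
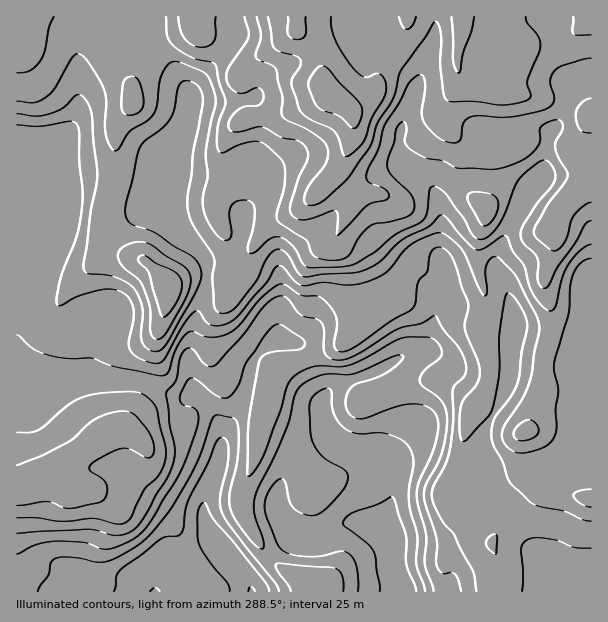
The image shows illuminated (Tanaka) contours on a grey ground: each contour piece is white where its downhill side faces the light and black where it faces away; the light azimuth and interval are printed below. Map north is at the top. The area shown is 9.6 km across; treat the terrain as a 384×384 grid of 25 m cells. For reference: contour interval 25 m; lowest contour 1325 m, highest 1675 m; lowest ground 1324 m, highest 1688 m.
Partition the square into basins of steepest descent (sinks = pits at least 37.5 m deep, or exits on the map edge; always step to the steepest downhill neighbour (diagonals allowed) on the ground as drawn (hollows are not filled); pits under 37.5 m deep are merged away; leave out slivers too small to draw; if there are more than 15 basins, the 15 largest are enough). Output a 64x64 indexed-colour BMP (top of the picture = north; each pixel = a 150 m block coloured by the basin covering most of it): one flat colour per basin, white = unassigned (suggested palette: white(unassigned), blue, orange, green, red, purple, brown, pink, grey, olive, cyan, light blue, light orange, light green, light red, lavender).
<image width="64" height="64" href="data:image/bmp;base64,Qk12CAAAAAAAAHYAAAAoAAAAQAAAAEAAAAABAAQAAAAAAAAIAAATCwAAEwsAABAAAAAAAAAA////ALR3HwAOf/8ALKAsACgn1gC9Z5QAS1aMAMJ34wB/f38AIr28AM++FwDox64AeLv/AIrfmACWmP8A1bDFABERERERERERERERERERERESIiIiIiIiIiIiIjMzMzMzERERERERERERERERERERESIiIiIiIiIiIiIiMzMzMzMREREREREREREREREREREiIiIiIiIiIiIiIiIzMzMzMxERERERERERERERERERIiIiIiIiIiIiIiIiIjMzMzMzEREREREREREREREREREiIiIiIiIiIiIiIiIjMzMzMzMREREREREREREREREREiIiIiIiIiIiIiIiIiMzMzMzMxEREREREREREREREREiIiIiIiIiIiIiIiIiEzMzMzMzERERERERERERERERESIiIiIiIiIiIiIiIiEREzMzMzMRERERERERERERERESIiIiIiIiIiIiIiIiERERMzMzMxERERERERERERERERIiIiIiIiIiIiIiIiERERETMzMzEREREREREREREREREiIiIiIiIiIiIiIiEREREREzMzERERERERERERERERESIiIiIiIiIiIiIiIREREREREREREREREREREREREREREiIiIiIiIiIiIiIhERERERERERERERERERERERERERESIiIiIiIiIiIiIiIRERERERERERERERERERERERERERIiIiIiIiIiIiIiIhERERERERERERERERERERERERERESIiIiIiIiIiIiIiERERERERERERERERERERERERERERIiIiIiIiIiIiIiIhEREREREREREREREREREREREREREiIiIiIiIiIiIiIiERERERERERERERERERERERERERESIiIiIiIiIiIiIiIRERERERERERERERERERERERERERIiIiIiIiIiIiIiIhERERERERERERERERERERERERERESIiIiIiIiIiIiIiIRERERERERERERERERERERERERERIiIiIiIiIiIiIiIREREREREREREREREREREREREREREiIiIiIhERIiIiIRERERERERERERERERERERERERERERIiIiIiERERERERERERERERERERERERERERERERERERESIiIiIRERERERERERERERERERERERERERERERERERERESIiIRERERERERERERERERERERERERERERERERERERERESIhERERERERERERERERERERERERERERERERERERERERESERERERERERERERERERERERERERERERERERERERERERERERERERERERERERERERERERERERERERERERERERERERERERERERERERERERERERERERERERERERERERERERERERERERERERERERERERERERERERERERERERERERERERERERERERERERERERERERERERERERERERERERERERERERERERERERERERERERERERERERERERERERERERERERERERERERERERERERERERERERERERERERERERERERERERERERERERERERERERERERERERERERERERERERERERERERERERERERERERERERERERERERERERERERERERERERERERERERERERERERERERERERERERERERERERERERERERERERERERERERERERERERERERERERERERERERERERERERERERERERERERERERERERERERERERERERERERERERERERERERERERERERERERERERERERERERERERERERERERERERERERERERERERERERERERERERERERERERERERERERERERERERERERERERERERERERERERERERERERERERERERERERERERERERERERERERERERERERERERERERERERERERERERERERERERERERERERERERERERERERERERERERERERERERERERERERERERERERERERERERERERERERERERERERERERERERERERERERERERERERERERERERERERERERERERERERERERERERERERERERERERERERERERERERERERERERERERERERERERERERERERERERERERERERERERERERERERERERERERERERERERERERERERERERERERERERERERERERERERERERERERERERERERERERERERERERERERERERERERERERERERERERERERERERERERERERERERERERERERERERERERERERERERERERERERERERERERERERERERERERERERERERERERERERERERERERERERERERERERERERERERERERERERERERERERERERERERERERERERERERERERERERERERERERERERERERERERERERERERERERERERERERERERERERERERERERERERERERERERERERERERERERERERERERERERERERERERERERERERERERERERERERERERERERERERERERERERERERERERERERERERERERERERERERERERERERERERERERERERERERERERERERERERERERERERERERERERERERERERERERERERERERERERERERERERERERERERERERERERERERERERERERERERERERERERERERERERERERERERERERERERERERERERERERERERERERERERERERERERERERERERERERERERERERERERERERERERERERERER"/>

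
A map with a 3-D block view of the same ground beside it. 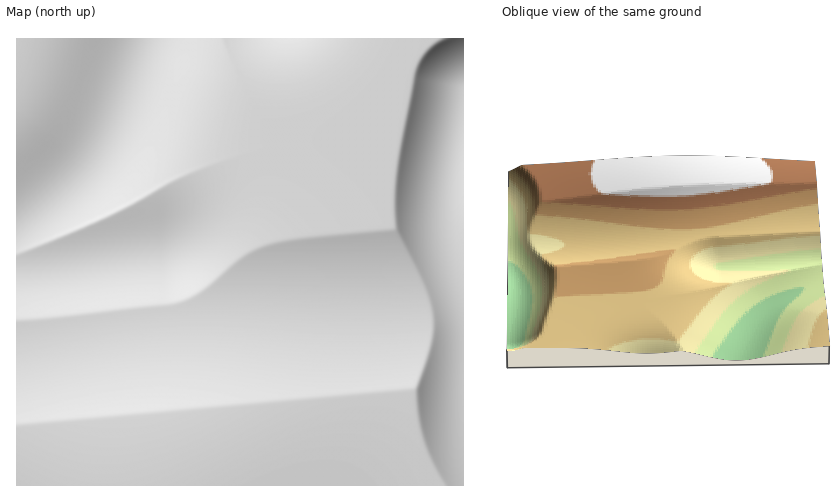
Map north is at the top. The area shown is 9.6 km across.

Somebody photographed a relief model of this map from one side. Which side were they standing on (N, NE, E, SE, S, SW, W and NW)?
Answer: N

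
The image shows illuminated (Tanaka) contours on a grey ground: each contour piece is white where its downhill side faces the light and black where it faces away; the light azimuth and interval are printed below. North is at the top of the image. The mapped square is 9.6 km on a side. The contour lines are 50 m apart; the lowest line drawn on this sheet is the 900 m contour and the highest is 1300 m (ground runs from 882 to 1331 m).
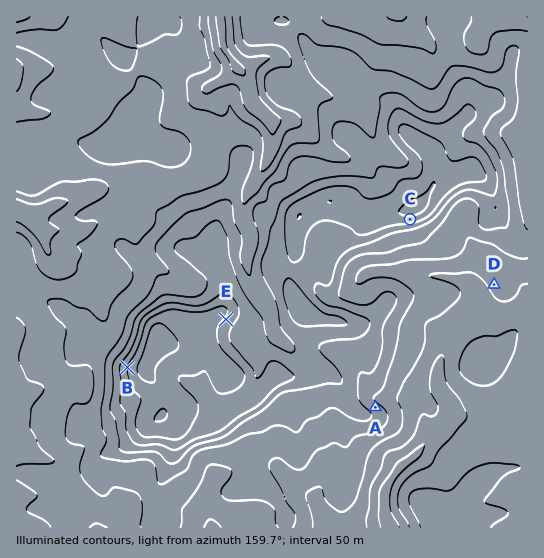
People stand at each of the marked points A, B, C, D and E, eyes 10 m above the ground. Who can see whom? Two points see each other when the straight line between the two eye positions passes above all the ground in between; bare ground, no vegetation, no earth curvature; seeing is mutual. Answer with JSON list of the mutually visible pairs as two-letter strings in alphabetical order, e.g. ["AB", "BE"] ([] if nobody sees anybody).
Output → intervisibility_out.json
["AC", "AD", "CD", "CE"]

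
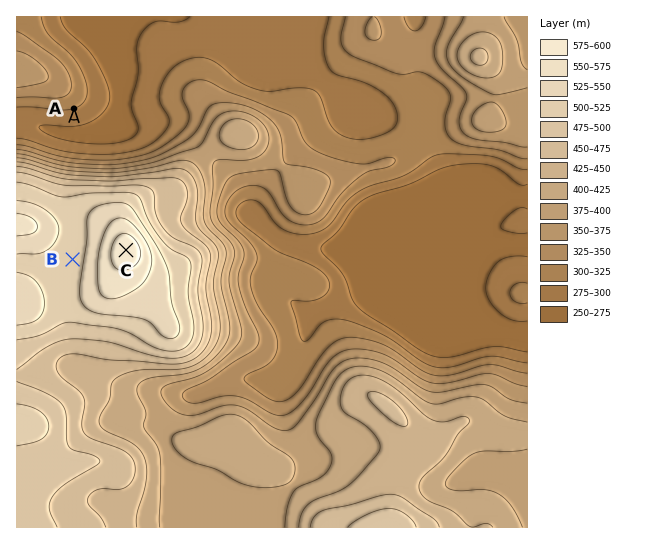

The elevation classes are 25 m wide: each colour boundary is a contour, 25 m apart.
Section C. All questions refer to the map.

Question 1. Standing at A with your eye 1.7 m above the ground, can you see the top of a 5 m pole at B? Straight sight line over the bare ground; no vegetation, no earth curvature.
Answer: no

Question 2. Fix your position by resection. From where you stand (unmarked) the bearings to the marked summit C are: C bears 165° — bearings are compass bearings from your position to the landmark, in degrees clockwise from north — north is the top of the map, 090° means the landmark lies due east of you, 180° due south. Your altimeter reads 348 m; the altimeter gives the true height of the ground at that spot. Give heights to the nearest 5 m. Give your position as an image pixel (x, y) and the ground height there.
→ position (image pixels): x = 103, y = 164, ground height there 350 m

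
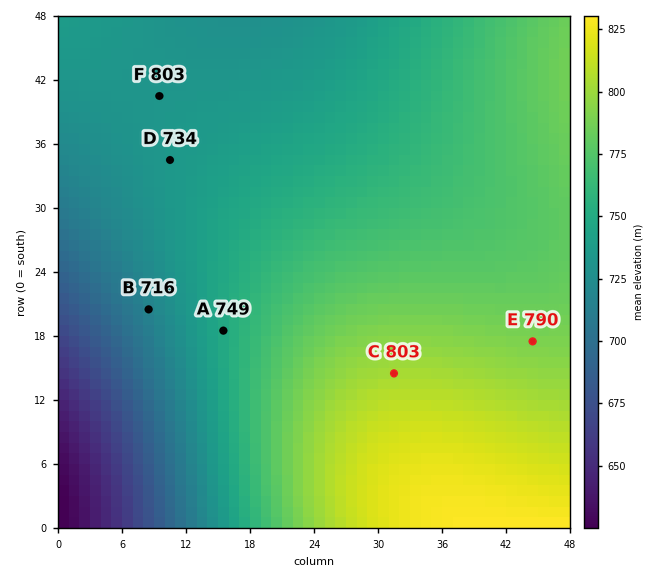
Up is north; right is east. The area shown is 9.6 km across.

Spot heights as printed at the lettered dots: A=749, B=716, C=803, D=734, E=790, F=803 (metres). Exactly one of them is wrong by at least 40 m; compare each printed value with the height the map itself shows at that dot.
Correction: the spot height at F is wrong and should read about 733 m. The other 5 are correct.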